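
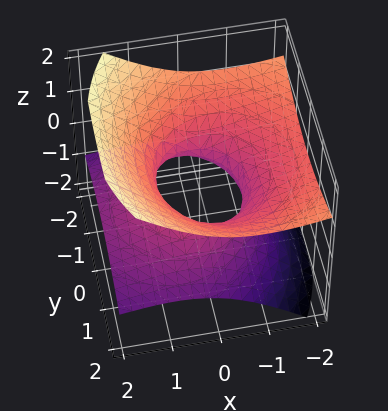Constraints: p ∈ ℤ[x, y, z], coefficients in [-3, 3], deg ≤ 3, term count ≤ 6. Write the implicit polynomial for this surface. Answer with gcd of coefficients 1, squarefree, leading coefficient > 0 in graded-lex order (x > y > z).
x^2 + 2*x*z + y^2 - 3*z^2 - 1

1. Degree: a generic line meets the surface in up to 2 points, so deg p = 2.
2. From the visible intercepts: the x-axis gridline crossings are at x ∈ {-1, 1}; no z-intercept at any integer in the box.
3. Assembling these constraints gives the stated polynomial. Check: (0, 1, 0) on the y-axis lies on the surface, and p(0, 1, 0) = 0. ✓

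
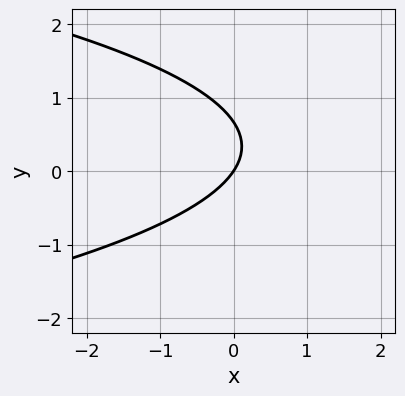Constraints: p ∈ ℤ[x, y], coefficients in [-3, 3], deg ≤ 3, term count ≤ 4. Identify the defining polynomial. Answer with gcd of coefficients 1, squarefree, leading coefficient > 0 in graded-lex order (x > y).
3*y^2 + 3*x - 2*y

deg p = 2. The shape is more complex than any degree-1 curve.
Checking where it meets the axes: it crosses the y-axis at the gridline y = 0; it meets the x-axis at x = 0 (among the integer gridlines).
Matching integer coefficients to the picture gives p.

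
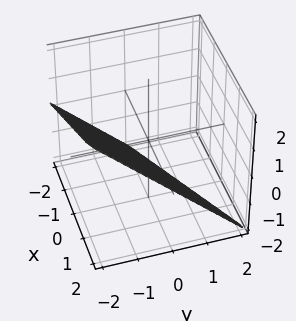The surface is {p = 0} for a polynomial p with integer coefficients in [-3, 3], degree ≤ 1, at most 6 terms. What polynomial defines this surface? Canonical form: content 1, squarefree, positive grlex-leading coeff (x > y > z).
(a) Degree: every cross-section is a straight line — this is a plane, so deg p = 1.
(b) From the axis intercepts and sections: it crosses the y-axis at the gridline y = -1; one z-axis crossing is at z = -1.
(c) Putting this together gives p. Check: (2, 0, 0) on the x-axis lies on the surface, and p(2, 0, 0) = 0. ✓

x - 2*y - 2*z - 2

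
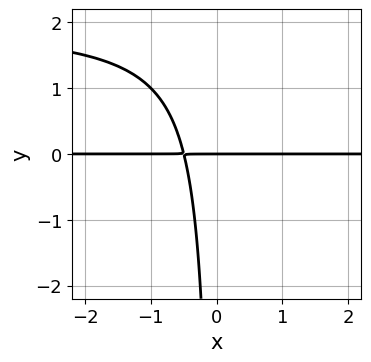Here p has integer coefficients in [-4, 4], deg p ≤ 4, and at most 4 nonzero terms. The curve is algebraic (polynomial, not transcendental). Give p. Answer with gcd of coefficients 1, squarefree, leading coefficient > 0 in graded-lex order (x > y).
x*y^2 - 2*x*y - y

1. The degree is 3 — no degree-2 curve has this shape.
2. Observable constraints: the visible x-axis segment lies entirely on the curve; it crosses the y-axis at the gridline y = 0.
3. The integer polynomial consistent with all of this is the stated p.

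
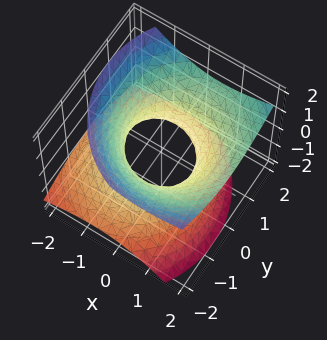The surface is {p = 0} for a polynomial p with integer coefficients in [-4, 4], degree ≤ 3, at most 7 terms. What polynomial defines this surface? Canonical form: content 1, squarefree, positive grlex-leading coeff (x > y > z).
2*x^2 - 2*x*z + 2*y^2 - y*z - 3*z^2 - 2

deg p = 2. No degree-1 surface has this shape.
Observable constraints: the surface avoids every integer z-axis point in the box; the y-axis gridline crossings are at y ∈ {-1, 1}.
Fitting integer coefficients to these (and the overall shape) gives p. Check: (-1, 0, 0) on the x-axis lies on the surface, and p(-1, 0, 0) = 0. ✓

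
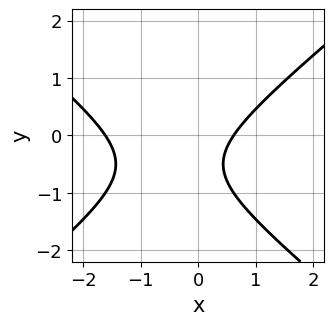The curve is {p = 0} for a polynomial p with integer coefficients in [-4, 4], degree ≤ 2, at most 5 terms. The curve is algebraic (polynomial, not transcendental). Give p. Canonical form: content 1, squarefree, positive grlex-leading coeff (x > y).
deg p = 2.
Against the integer gridlines: it misses every integer gridline on the y-axis.
Putting this together gives p.

2*x^2 - 3*y^2 + 2*x - 3*y - 2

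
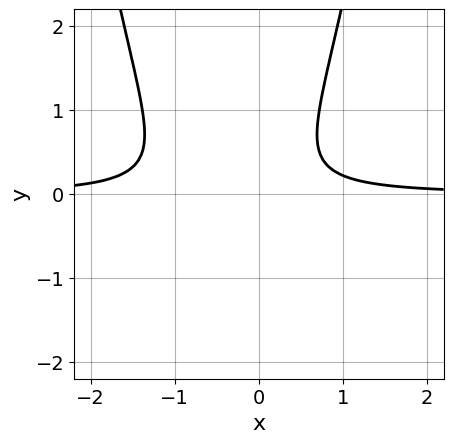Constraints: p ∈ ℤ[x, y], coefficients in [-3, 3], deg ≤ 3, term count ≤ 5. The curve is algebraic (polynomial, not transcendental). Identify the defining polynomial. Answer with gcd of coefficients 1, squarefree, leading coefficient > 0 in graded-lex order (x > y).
3*x^2*y + 2*x*y - 2*y^2 - 1

(a) deg p = 3. The shape is more complex than any degree-2 curve.
(b) Reading off the gridlines: it misses every integer gridline on the x-axis; it misses every integer gridline on the y-axis.
(c) These observations pin down the coefficients.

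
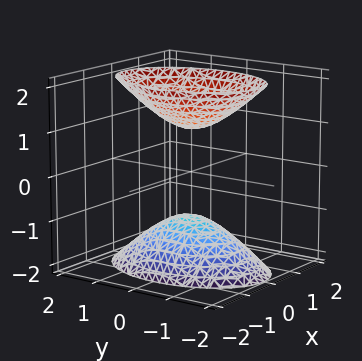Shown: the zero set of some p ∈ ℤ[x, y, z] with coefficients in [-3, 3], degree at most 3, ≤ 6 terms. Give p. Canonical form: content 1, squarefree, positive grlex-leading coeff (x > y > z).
(a) I count 2 distinct pieces. They look like related sheets of one shape, so recover p as a whole.
(b) Degree: two sheets facing apart; a quadric, so deg p = 2.
(c) Symmetries: the y ↦ −y reflection is a symmetry, so y appears only in even powers; the x ↦ −x reflection is a symmetry, so x appears only in even powers; the z ↦ −z reflection is a symmetry, so z appears only in even powers.
(d) Against the integer gridlines: no y-intercept at any integer in the box; among the integer gridlines, it crosses the z-axis at z ∈ {-1, 1}.
(e) Fitting integer coefficients to these (and the overall shape) gives p.

2*x^2 + y^2 - z^2 + 1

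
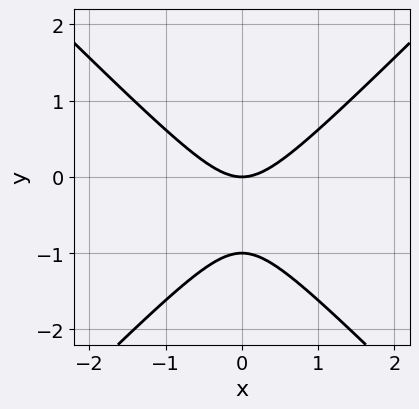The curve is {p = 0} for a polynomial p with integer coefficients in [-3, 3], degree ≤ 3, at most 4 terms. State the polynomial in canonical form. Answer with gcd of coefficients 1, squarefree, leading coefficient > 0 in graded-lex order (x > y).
1. The degree is 2 — a generic line meets the curve in up to 2 points.
2. Symmetries: the x ↦ −x reflection is a symmetry, so x appears only in even powers.
3. Checking where it meets the axes: among the integer gridlines, it crosses the y-axis at y ∈ {-1, 0}; one x-axis crossing is at x = 0.
4. These observations pin down the coefficients.

x^2 - y^2 - y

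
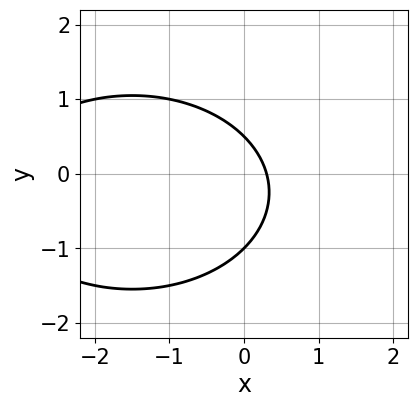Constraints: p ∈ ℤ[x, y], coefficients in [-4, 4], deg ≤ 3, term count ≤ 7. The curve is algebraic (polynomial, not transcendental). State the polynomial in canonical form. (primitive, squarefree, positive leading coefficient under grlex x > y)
x^2 + 2*y^2 + 3*x + y - 1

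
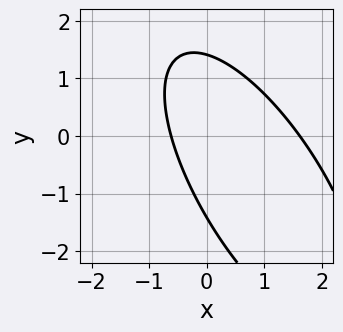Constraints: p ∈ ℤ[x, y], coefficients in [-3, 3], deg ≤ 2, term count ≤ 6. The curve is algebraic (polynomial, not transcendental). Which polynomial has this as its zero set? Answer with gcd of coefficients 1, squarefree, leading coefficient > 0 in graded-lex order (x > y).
(a) deg p = 2. No degree-1 curve has this shape.
(b) Putting this together gives p.

2*x^2 + 2*x*y + y^2 - 2*x - 2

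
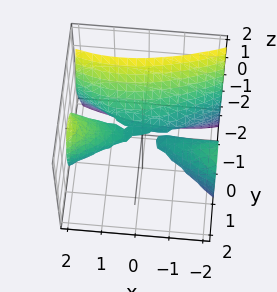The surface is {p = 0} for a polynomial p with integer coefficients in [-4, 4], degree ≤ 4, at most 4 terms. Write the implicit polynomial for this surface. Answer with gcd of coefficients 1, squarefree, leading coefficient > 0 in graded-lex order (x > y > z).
x^2*y - 3*y^3 + x*z - 2*z^2

1. The picture has 2 separate pieces. Treating them together as one polynomial.
2. deg p = 3. A generic line meets the surface in up to 3 points.
3. Observable constraints: every point of the x-axis in the box is on the surface; it crosses the z-axis at the gridline z = 0; it crosses the y-axis at the gridline y = 0.
4. These observations pin down the coefficients.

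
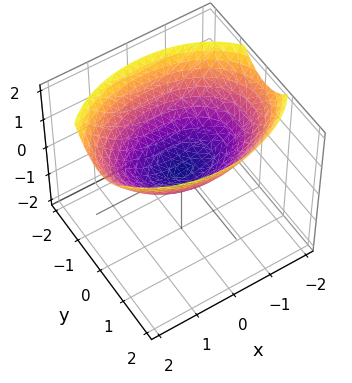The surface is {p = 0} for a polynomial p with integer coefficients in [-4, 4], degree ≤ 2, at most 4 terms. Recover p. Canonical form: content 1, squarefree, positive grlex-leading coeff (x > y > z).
(a) Degree: a paraboloid; a quadric, so deg p = 2.
(b) Symmetries: it's symmetric under y → −y, forcing even powers of y; it's symmetric under x → −x, forcing even powers of x.
(c) Checking where it meets the axes: one z-axis crossing is at z = 0; it meets the x-axis at x = 0 (among the integer gridlines).
(d) Together with the visible shape, these determine p as stated.

x^2 + 2*y^2 - 3*z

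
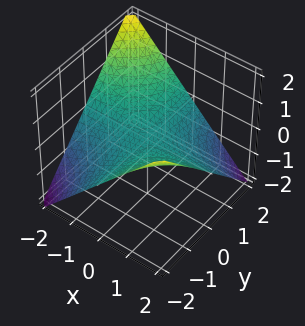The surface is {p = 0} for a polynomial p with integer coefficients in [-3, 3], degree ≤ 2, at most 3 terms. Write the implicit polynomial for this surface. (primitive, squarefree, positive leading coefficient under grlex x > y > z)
x*y + 2*z

(a) deg p = 2.
(b) Observable constraints: the visible y-axis segment lies entirely on the surface; every point of the x-axis in the box is on the surface.
(c) These observations pin down the coefficients.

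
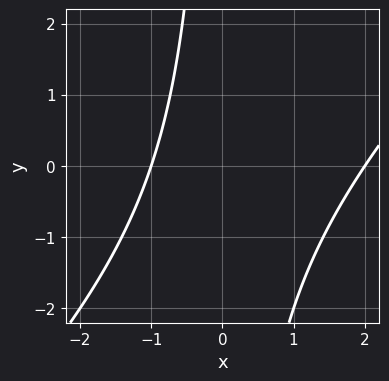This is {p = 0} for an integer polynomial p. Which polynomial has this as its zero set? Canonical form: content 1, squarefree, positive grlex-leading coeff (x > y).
x^2 - x*y - x - 2

First, deg p = 2. A generic line meets the curve in up to 2 points.
Next, from the axis intercepts and sections: no y-intercept at any integer in the box; among the integer gridlines, it crosses the x-axis at x ∈ {-1, 2}.
Finally, solving for integer coefficients yields p as stated.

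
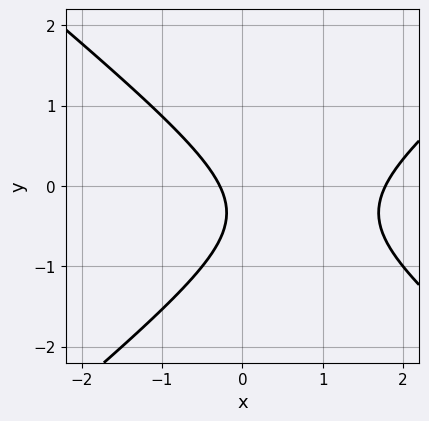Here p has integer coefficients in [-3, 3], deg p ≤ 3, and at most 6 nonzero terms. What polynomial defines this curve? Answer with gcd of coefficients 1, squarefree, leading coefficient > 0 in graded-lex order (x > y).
Degree: a generic line meets the curve in up to 2 points, so deg p = 2.
Checking where it meets the axes: the curve avoids every integer y-axis point in the box.
Solving for integer coefficients yields p as stated.

2*x^2 - 3*y^2 - 3*x - 2*y - 1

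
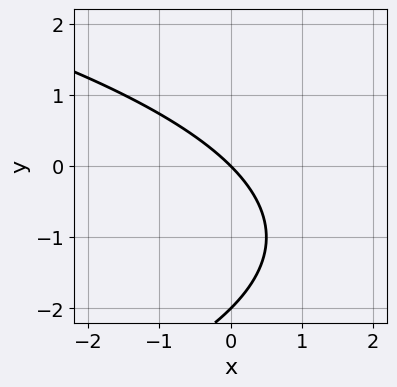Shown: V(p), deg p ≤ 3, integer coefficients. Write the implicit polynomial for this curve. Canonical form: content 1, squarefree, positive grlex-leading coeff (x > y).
y^2 + 2*x + 2*y

(a) deg p = 2.
(b) Against the integer gridlines: one x-axis crossing is at x = 0; among the integer gridlines, it crosses the y-axis at y ∈ {-2, 0}.
(c) Matching integer coefficients to the picture gives p.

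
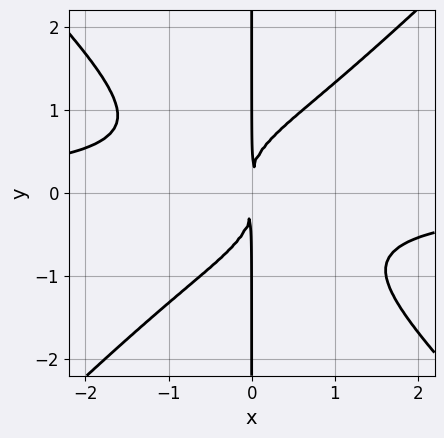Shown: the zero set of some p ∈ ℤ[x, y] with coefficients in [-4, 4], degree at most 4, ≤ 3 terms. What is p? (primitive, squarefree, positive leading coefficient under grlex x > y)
First, deg p = 4. No degree-3 curve has this shape.
Then, observable constraints: every point of the y-axis in the box is on the curve.
Finally, putting this together gives p.

x^3*y - x*y^3 + x^2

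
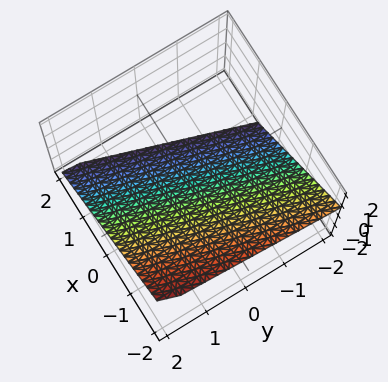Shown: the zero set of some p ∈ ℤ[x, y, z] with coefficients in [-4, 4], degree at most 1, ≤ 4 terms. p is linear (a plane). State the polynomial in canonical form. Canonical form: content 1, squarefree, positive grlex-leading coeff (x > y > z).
3*x - y + 3*z + 2

1. Degree: every cross-section is a straight line — this is a plane, so deg p = 1.
2. From the axis intercepts and sections: it crosses the y-axis at the gridline y = 2.
3. Matching integer coefficients to the picture gives p.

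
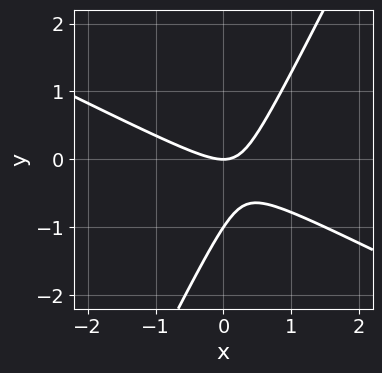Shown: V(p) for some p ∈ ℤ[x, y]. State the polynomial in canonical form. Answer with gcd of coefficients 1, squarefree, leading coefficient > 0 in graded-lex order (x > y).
2*x^2 + 3*x*y - 2*y^2 - 2*y

First, degree: no degree-1 curve has this shape, so deg p = 2.
Then, against the integer gridlines: it meets the x-axis at x = 0 (among the integer gridlines); among the integer gridlines, it crosses the y-axis at y ∈ {-1, 0}.
Finally, putting this together gives p.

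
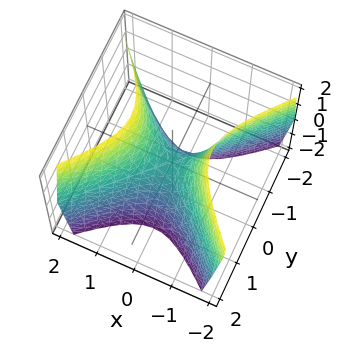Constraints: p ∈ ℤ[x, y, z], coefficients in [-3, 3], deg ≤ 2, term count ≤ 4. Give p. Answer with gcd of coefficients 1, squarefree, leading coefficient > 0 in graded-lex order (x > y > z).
2*x^2 - 2*y^2 - z

Degree: a hyperbolic paraboloid; a quadric, so deg p = 2.
Symmetries: the y ↦ −y reflection is a symmetry, so y appears only in even powers; the x ↦ −x reflection is a symmetry, so x appears only in even powers.
Reading off the gridlines: one x-axis crossing is at x = 0; it crosses the y-axis at the gridline y = 0; it meets the z-axis at z = 0 (among the integer gridlines).
Assembling these constraints gives the stated polynomial.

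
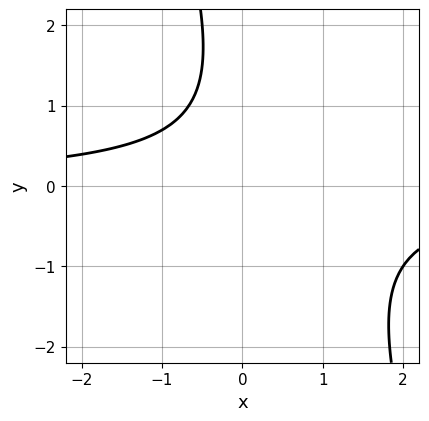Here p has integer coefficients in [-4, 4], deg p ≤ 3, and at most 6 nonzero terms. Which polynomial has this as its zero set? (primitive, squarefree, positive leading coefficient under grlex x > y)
3*x*y + y^2 - 2*y + 3

(a) deg p = 2.
(b) Observable constraints: it misses every integer gridline on the y-axis; no x-intercept at any integer in the box.
(c) These observations pin down the coefficients.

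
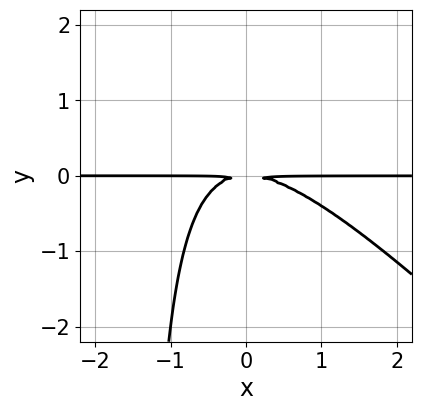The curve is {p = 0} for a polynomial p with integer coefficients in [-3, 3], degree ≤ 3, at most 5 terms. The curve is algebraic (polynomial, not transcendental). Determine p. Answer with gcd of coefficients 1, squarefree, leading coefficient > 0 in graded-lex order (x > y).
2*x^2*y + 2*x*y^2 + 3*y^2

(a) Degree: the shape is more complex than any degree-2 curve, so deg p = 3.
(b) Checking where it meets the axes: every point of the x-axis in the box is on the curve.
(c) Fitting integer coefficients to these (and the overall shape) gives p.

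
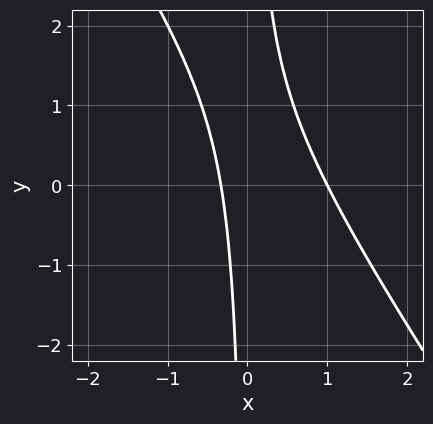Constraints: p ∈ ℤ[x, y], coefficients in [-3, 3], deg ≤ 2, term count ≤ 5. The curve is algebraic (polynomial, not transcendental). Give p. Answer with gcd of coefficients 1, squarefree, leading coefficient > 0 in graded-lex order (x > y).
3*x^2 + 2*x*y - 2*x - 1

1. deg p = 2.
2. Checking where it meets the axes: it crosses the x-axis at the gridline x = 1; no y-intercept at any integer in the box.
3. Fitting integer coefficients to these (and the overall shape) gives p.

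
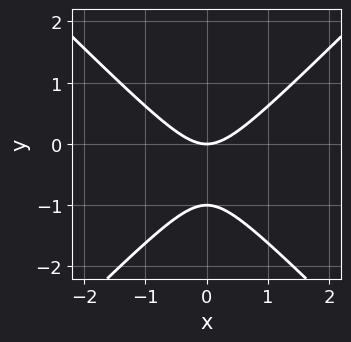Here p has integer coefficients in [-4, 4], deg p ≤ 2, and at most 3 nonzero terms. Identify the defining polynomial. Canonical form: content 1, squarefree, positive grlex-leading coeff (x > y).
x^2 - y^2 - y

1. deg p = 2. No degree-1 curve has this shape.
2. Symmetries: the x ↦ −x reflection is a symmetry, so x appears only in even powers.
3. Against the integer gridlines: the y-axis gridline crossings are at y ∈ {-1, 0}; one x-axis crossing is at x = 0.
4. Matching integer coefficients to the picture gives p.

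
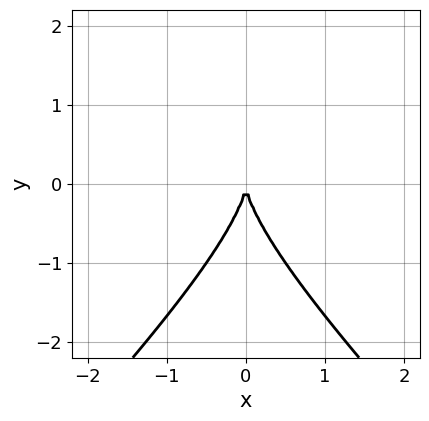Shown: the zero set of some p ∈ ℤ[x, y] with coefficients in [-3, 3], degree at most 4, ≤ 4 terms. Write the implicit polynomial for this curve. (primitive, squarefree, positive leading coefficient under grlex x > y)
The degree is 3 — the shape is more complex than any degree-2 curve.
Symmetries: it's symmetric under x → −x, forcing even powers of x.
From the axis intercepts and sections: one y-axis crossing is at y = 0; it meets the x-axis at x = 0 (among the integer gridlines).
These observations pin down the coefficients.

x^2*y - y^3 - 3*x^2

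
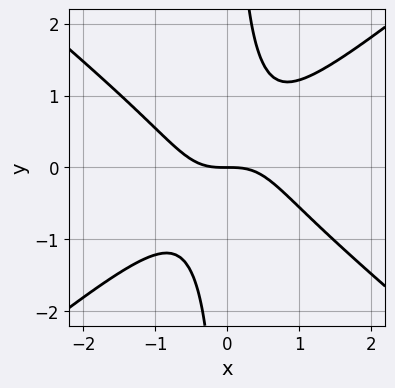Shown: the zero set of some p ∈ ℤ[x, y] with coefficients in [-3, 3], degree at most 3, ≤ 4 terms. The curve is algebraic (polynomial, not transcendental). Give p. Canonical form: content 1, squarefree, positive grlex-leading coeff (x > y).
2*x^3 - 3*x*y^2 + 2*y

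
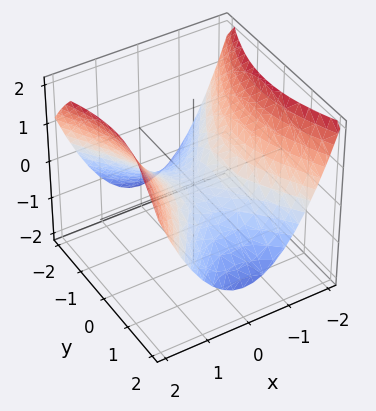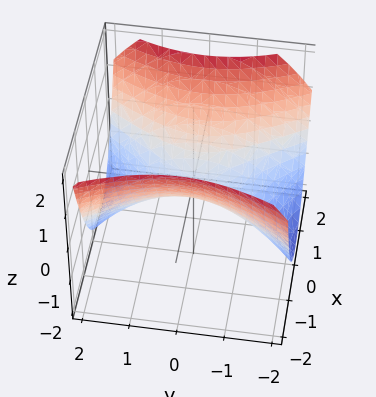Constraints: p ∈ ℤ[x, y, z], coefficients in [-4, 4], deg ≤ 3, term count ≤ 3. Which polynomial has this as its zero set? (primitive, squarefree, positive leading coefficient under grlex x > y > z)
First, the degree is 2 — a saddle surface; a quadric.
Next, symmetries: mirror symmetry y ↦ −y ⇒ only even powers of y; it's symmetric under x → −x, forcing even powers of x.
Next, reading off the gridlines: it meets the z-axis at z = 0 (among the integer gridlines); one x-axis crossing is at x = 0; it meets the y-axis at y = 0 (among the integer gridlines).
Finally, matching integer coefficients to the picture gives p.

2*x^2 - y^2 - 3*z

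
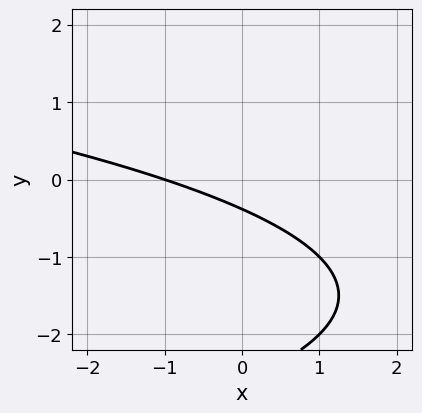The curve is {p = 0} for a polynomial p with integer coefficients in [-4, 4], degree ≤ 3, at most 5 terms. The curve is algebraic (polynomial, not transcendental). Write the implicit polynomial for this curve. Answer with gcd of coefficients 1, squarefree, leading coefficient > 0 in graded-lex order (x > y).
y^2 + x + 3*y + 1

1. Degree: the shape is more complex than any degree-1 curve, so deg p = 2.
2. From the visible intercepts: it crosses the x-axis at the gridline x = -1.
3. The integer polynomial consistent with all of this is the stated p.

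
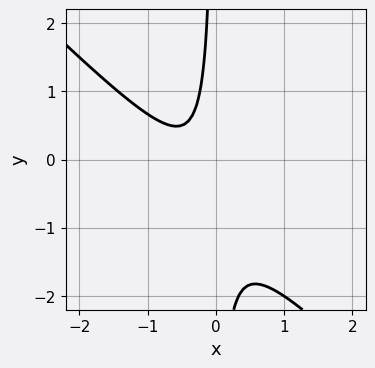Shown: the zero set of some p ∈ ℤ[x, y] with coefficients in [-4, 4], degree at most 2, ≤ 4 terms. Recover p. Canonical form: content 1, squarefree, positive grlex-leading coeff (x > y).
(a) The degree is 2 — the shape is more complex than any degree-1 curve.
(b) Against the integer gridlines: it misses every integer gridline on the x-axis; the curve avoids every integer y-axis point in the box.
(c) The integer polynomial consistent with all of this is the stated p.

3*x^2 + 3*x*y + 2*x + 1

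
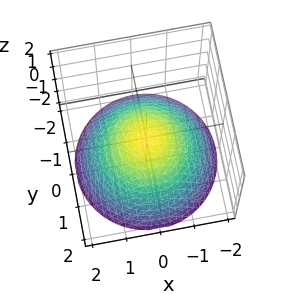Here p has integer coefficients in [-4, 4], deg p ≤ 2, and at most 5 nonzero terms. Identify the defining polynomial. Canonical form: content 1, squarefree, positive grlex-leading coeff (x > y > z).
x^2 + y^2 + 2*z

1. deg p = 2. A single bowl opening along one axis; a quadric.
2. Symmetries: the z-axis is an axis of rotation, so x and y enter only as x² + y².
3. Reading off the gridlines: it crosses the x-axis at the gridline x = 0; a circular section at z = -1 has radius between 1 and 2; it meets the z-axis at z = 0 (among the integer gridlines).
4. Solving for integer coefficients yields p as stated.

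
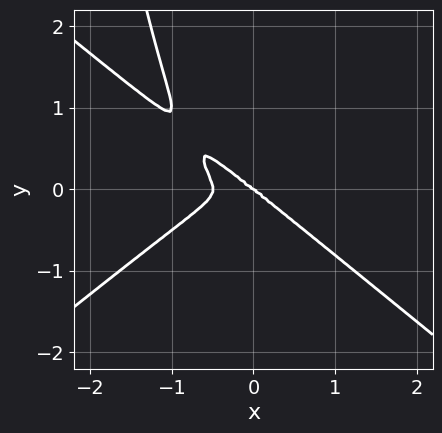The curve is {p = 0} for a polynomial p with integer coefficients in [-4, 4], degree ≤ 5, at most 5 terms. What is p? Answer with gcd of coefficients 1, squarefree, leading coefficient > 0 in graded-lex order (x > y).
First, degree: a generic line meets the curve in up to 4 points, so deg p = 4.
Then, checking where it meets the axes: one x-axis crossing is at x = 0; it crosses the y-axis at the gridline y = 0.
Finally, the integer polynomial consistent with all of this is the stated p.

2*x^4 - 3*x^2*y^2 + x^3 + 2*y^3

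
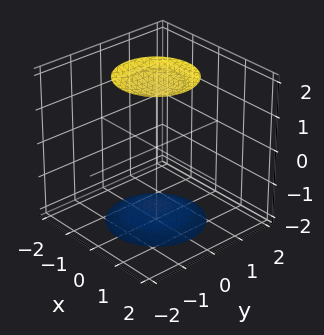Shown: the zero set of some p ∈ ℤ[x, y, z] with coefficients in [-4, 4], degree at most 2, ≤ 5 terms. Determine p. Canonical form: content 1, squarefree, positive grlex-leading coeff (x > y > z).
There are 2 components. Treating them together as one polynomial.
The degree is 2 — no degree-1 surface has this shape.
Symmetries: every cross-section ⟂ z is a circle, so x, y appear only via x² + y².
Observable constraints: a circular section at z = 2 has radius exactly 1; the surface avoids every integer y-axis point in the box.
Solving for integer coefficients yields p as stated.

x^2 + y^2 - z^2 + 3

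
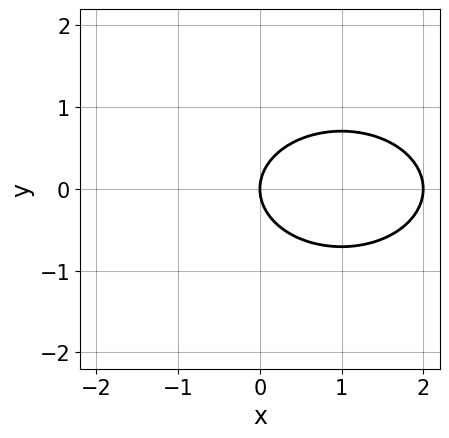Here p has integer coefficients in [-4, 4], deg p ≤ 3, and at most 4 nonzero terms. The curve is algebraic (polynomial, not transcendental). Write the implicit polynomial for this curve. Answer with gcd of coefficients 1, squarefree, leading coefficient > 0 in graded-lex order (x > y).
(a) The degree is 2 — a generic line meets the curve in up to 2 points.
(b) Symmetries: mirror symmetry y ↦ −y ⇒ only even powers of y.
(c) From the axis intercepts and sections: among the integer gridlines, it crosses the x-axis at x ∈ {0, 2}; one y-axis crossing is at y = 0.
(d) Together with the visible shape, these determine p as stated.

x^2 + 2*y^2 - 2*x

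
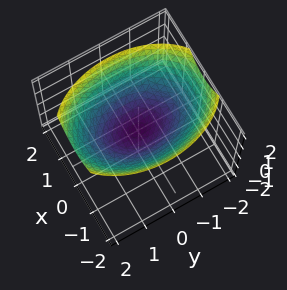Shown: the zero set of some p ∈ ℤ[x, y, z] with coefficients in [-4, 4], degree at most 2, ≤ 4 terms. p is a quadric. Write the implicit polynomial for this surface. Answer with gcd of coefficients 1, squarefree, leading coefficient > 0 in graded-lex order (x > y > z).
1. Degree: a single bowl opening along one axis; a quadric, so deg p = 2.
2. Symmetries: the x ↦ −x reflection is a symmetry, so x appears only in even powers; mirror symmetry y ↦ −y ⇒ only even powers of y.
3. Against the integer gridlines: one x-axis crossing is at x = 0; it crosses the y-axis at the gridline y = 0.
4. Matching integer coefficients to the picture gives p.

2*x^2 + y^2 - 3*z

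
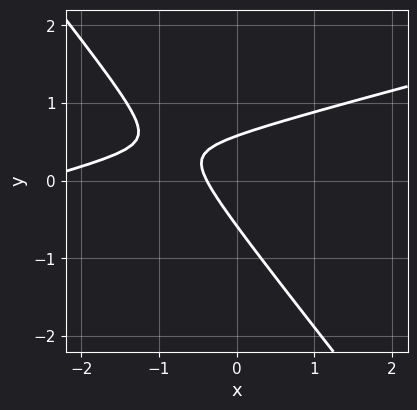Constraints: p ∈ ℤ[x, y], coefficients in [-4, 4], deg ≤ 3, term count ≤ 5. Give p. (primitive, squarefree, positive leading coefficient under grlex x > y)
x^2 - 3*x*y - 3*y^2 + 3*x + 1

1. Degree: no degree-1 curve has this shape, so deg p = 2.
2. Putting this together gives p.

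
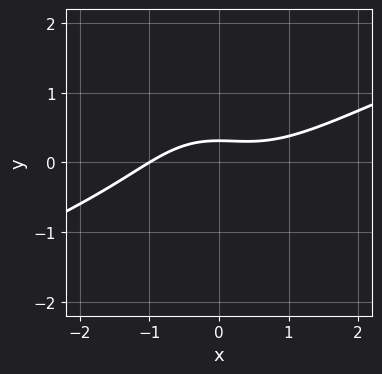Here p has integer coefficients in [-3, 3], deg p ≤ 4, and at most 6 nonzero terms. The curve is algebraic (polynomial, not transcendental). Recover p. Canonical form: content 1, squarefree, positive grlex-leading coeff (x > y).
(a) Degree: a generic line meets the curve in up to 3 points, so deg p = 3.
(b) Reading off the gridlines: it meets the x-axis at x = -1 (among the integer gridlines).
(c) The integer polynomial consistent with all of this is the stated p.

x^3 - 2*x^2*y - 2*y^3 - 3*y + 1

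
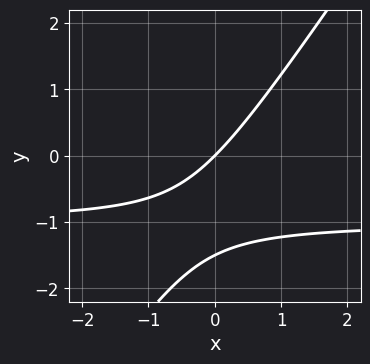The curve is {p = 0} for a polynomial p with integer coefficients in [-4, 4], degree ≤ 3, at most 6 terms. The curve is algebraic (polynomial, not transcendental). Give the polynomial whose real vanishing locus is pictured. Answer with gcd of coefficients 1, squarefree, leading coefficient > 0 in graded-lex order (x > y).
First, the degree is 2 — no degree-1 curve has this shape.
Then, from the axis intercepts and sections: it meets the x-axis at x = 0 (among the integer gridlines); one y-axis crossing is at y = 0.
Finally, these observations pin down the coefficients.

3*x*y - 2*y^2 + 3*x - 3*y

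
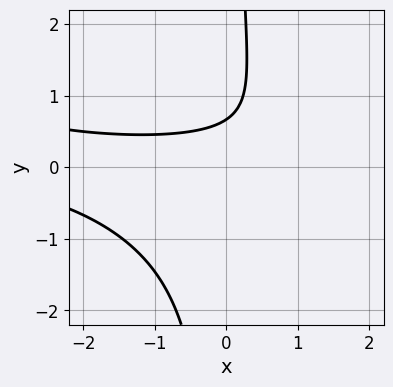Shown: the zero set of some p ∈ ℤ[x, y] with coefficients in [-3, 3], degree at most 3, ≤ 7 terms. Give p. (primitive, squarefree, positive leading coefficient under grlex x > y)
x^2*y + 3*x*y^2 + x*y - 3*y + 2

1. The degree is 3 — the shape is more complex than any degree-2 curve.
2. From the axis intercepts and sections: it misses every integer gridline on the x-axis.
3. Fitting integer coefficients to these (and the overall shape) gives p.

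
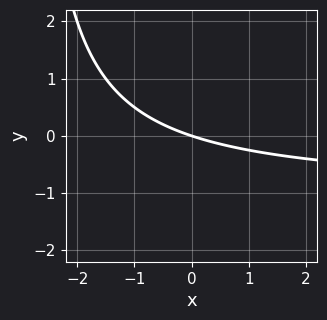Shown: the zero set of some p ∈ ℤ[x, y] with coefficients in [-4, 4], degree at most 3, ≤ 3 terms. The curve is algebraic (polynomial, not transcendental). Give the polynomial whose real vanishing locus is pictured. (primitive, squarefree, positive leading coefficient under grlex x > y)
x*y + x + 3*y

(a) Degree: no degree-1 curve has this shape, so deg p = 2.
(b) Observable constraints: one x-axis crossing is at x = 0; it meets the y-axis at y = 0 (among the integer gridlines).
(c) These observations pin down the coefficients.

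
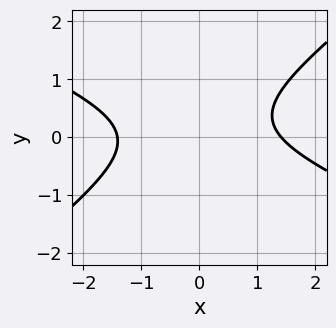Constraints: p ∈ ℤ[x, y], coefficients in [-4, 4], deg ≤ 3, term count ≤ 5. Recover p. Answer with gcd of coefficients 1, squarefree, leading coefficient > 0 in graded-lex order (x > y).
x^2 + x*y - 3*y^2 + y - 2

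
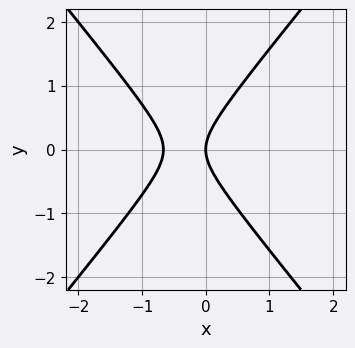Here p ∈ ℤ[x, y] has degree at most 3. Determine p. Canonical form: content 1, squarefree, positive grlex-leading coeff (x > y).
3*x^2 - 2*y^2 + 2*x

1. Degree: no degree-1 curve has this shape, so deg p = 2.
2. Symmetries: mirror symmetry y ↦ −y ⇒ only even powers of y.
3. Observable constraints: it meets the x-axis at x = 0 (among the integer gridlines); it crosses the y-axis at the gridline y = 0.
4. Solving for integer coefficients yields p as stated.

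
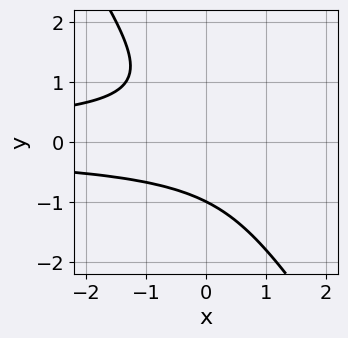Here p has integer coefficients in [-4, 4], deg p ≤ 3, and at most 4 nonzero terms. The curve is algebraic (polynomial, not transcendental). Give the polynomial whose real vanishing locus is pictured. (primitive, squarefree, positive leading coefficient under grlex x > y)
3*x*y^2 + 2*y^3 + 2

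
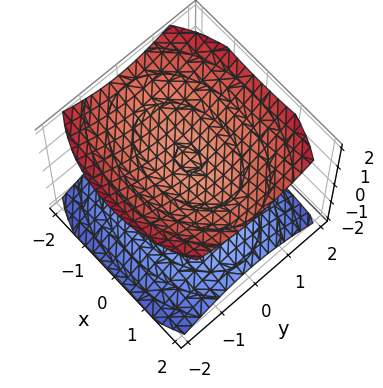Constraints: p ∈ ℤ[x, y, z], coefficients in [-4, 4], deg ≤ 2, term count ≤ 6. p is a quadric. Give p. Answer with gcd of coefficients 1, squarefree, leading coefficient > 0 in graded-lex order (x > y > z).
x^2 + 2*y^2 - 3*z^2 + 3

(a) There are 2 components. Treating them together as one polynomial.
(b) Degree: two separate bowl-shaped sheets opening away from each other; a quadric, so deg p = 2.
(c) Symmetries: the z ↦ −z reflection is a symmetry, so z appears only in even powers; it's symmetric under y → −y, forcing even powers of y; it's symmetric under x → −x, forcing even powers of x.
(d) From the visible intercepts: the surface avoids every integer x-axis point in the box; among the integer gridlines, it crosses the z-axis at z ∈ {-1, 1}.
(e) These observations pin down the coefficients.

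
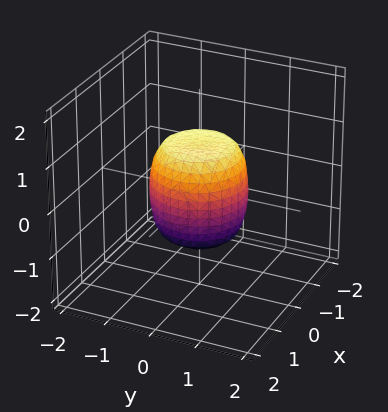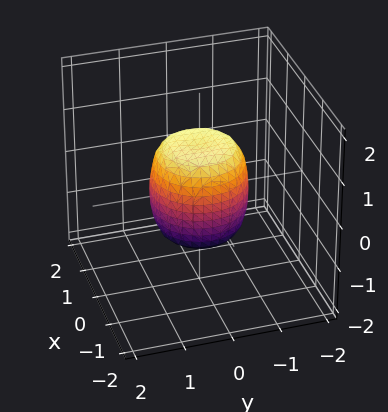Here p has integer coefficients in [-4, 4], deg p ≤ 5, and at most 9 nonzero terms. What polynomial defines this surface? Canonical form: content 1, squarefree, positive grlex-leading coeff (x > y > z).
1. The degree is 4 — no degree-3 surface has this shape.
2. Symmetries: rotational symmetry about the z-axis ⇒ p depends on x, y only through x² + y².
3. Observable constraints: among the integer gridlines, it crosses the x-axis at x ∈ {-1, 1}; the z-axis gridline crossings are at z ∈ {-1, 1}.
4. Together with the visible shape, these determine p as stated.

2*x^4 + 4*x^2*y^2 + 2*y^4 - x^2 - y^2 + z^2 - 1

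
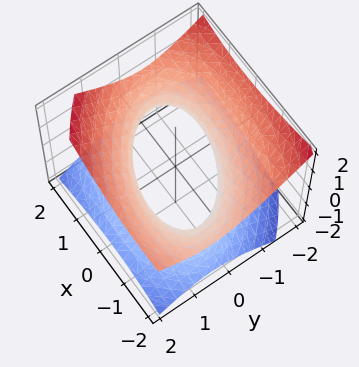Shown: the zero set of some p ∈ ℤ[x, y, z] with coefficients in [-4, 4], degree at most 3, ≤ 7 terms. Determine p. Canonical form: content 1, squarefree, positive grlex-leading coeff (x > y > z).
x^2 + x*y + x*z + 2*y^2 - 3*z^2 - 2

First, degree: the shape is more complex than any degree-1 surface, so deg p = 2.
Then, against the integer gridlines: the surface avoids every integer z-axis point in the box; the y-axis gridline crossings are at y ∈ {-1, 1}.
Finally, matching integer coefficients to the picture gives p.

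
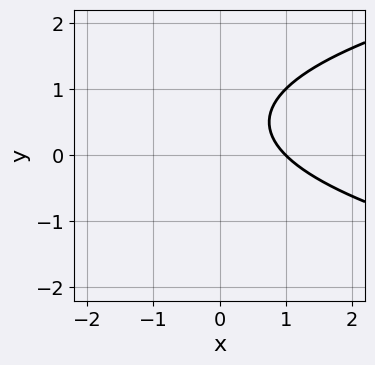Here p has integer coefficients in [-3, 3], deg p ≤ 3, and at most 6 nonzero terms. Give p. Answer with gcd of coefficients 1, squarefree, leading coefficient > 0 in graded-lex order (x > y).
y^2 - x - y + 1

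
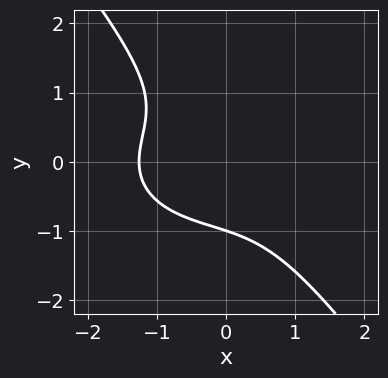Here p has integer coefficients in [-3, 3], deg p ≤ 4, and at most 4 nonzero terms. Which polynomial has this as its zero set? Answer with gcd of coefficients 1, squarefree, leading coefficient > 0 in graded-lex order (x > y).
Degree: the shape is more complex than any degree-2 curve, so deg p = 3.
Against the integer gridlines: one y-axis crossing is at y = -1.
Putting this together gives p.

x^3 + 2*x*y^2 + 2*y^3 + 2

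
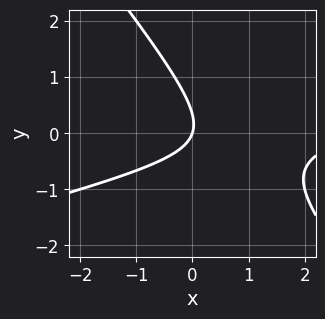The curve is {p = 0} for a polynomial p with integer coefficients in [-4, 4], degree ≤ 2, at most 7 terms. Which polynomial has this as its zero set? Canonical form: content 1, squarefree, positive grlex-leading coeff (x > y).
x^2 - 3*x*y - 3*y^2 - 3*x + y

1. deg p = 2.
2. From the axis intercepts and sections: it crosses the x-axis at the gridline x = 0; it meets the y-axis at y = 0 (among the integer gridlines).
3. Assembling these constraints gives the stated polynomial.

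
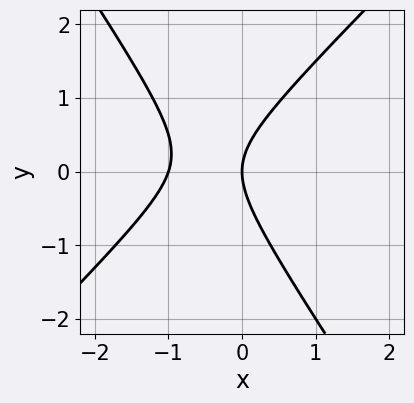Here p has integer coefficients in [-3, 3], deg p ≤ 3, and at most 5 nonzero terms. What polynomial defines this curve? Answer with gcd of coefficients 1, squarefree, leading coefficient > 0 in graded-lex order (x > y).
3*x^2 - x*y - 2*y^2 + 3*x

The degree is 2 — a generic line meets the curve in up to 2 points.
From the visible intercepts: the x-axis gridline crossings are at x ∈ {-1, 0}; it meets the y-axis at y = 0 (among the integer gridlines).
Together with the visible shape, these determine p as stated.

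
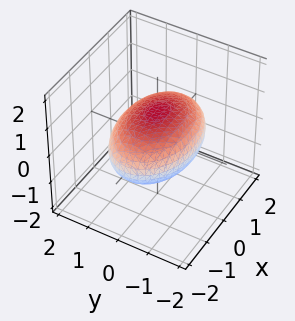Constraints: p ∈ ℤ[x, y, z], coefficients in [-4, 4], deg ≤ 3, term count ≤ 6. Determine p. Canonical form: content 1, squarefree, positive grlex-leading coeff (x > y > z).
Degree: a closed, bounded, convex surface; a quadric, so deg p = 2.
Symmetries: mirror symmetry x ↦ −x ⇒ only even powers of x; the z ↦ −z reflection is a symmetry, so z appears only in even powers; the y ↦ −y reflection is a symmetry, so y appears only in even powers.
Checking where it meets the axes: the z-axis gridline crossings are at z ∈ {-1, 1}.
Solving for integer coefficients yields p as stated.

x^2 + 2*y^2 + 3*z^2 - 3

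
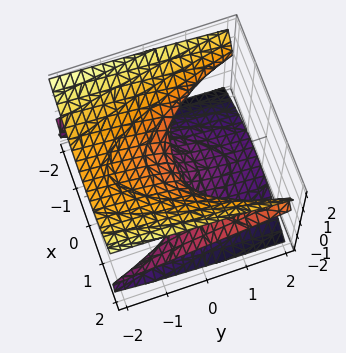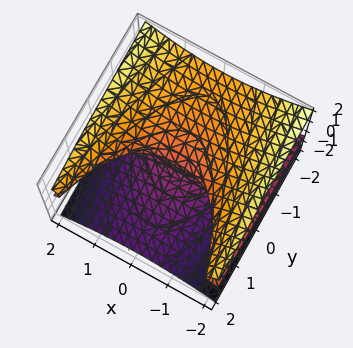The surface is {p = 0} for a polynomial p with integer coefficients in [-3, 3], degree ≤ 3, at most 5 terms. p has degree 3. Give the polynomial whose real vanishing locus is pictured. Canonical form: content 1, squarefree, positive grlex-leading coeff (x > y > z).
1. The degree is 3 — a generic line meets the surface in up to 3 points.
2. Observable constraints: one y-axis crossing is at y = 0; the visible x-axis segment lies entirely on the surface.
3. Matching integer coefficients to the picture gives p.

2*x^2*z - 3*z^3 - 2*y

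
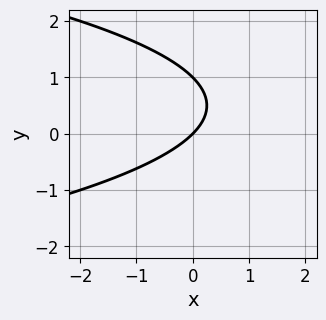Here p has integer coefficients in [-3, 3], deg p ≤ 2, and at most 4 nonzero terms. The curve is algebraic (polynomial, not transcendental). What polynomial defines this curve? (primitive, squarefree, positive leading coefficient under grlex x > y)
y^2 + x - y

1. Degree: the shape is more complex than any degree-1 curve, so deg p = 2.
2. From the visible intercepts: among the integer gridlines, it crosses the y-axis at y ∈ {0, 1}; one x-axis crossing is at x = 0.
3. Solving for integer coefficients yields p as stated.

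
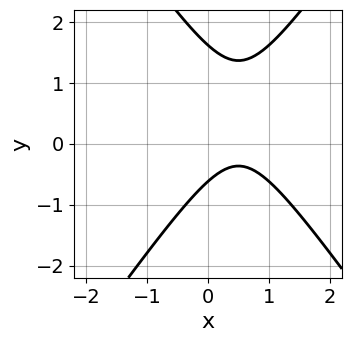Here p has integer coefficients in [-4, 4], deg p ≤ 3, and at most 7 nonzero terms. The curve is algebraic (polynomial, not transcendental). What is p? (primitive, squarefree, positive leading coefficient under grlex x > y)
2*x^2 - y^2 - 2*x + y + 1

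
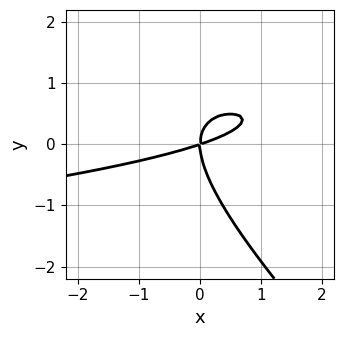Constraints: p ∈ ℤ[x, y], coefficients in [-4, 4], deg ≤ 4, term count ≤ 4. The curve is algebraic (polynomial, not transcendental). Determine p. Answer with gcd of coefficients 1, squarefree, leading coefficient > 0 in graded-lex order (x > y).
2*x*y^2 + 2*y^3 + x^2 - 3*x*y

deg p = 3.
Checking where it meets the axes: it meets the x-axis at x = 0 (among the integer gridlines); it meets the y-axis at y = 0 (among the integer gridlines).
Together with the visible shape, these determine p as stated.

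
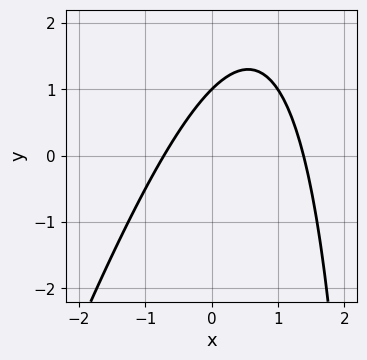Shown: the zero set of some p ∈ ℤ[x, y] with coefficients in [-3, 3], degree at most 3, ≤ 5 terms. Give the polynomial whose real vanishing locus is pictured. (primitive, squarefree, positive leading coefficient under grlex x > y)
3*x^2 - x*y - 2*x + 3*y - 3

1. deg p = 2.
2. Checking where it meets the axes: it crosses the y-axis at the gridline y = 1.
3. These observations pin down the coefficients.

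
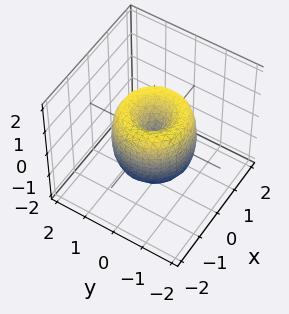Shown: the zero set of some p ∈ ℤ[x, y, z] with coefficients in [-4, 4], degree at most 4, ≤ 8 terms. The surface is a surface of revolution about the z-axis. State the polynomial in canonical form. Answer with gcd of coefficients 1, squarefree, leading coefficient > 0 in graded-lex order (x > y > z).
(a) The degree is 4 — a generic line meets the surface in up to 4 points.
(b) Symmetry: the z-axis is an axis of rotation, so x and y enter only as x² + y².
(c) Against the integer gridlines: one z-axis crossing is at z = 0; it crosses the y-axis at the gridline y = 0; a circular section at z = 0 has radius between 1 and 2.
(d) Matching integer coefficients to the picture gives p.

2*x^4 + 4*x^2*y^2 + 2*y^4 - 3*x^2 - 3*y^2 + z^2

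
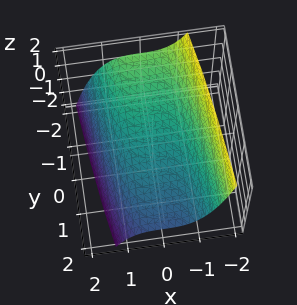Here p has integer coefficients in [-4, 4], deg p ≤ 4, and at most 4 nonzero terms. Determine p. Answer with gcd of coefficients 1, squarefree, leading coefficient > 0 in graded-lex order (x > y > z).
(a) deg p = 3. A generic line meets the surface in up to 3 points.
(b) Against the integer gridlines: one z-axis crossing is at z = 0; one y-axis crossing is at y = 0; one x-axis crossing is at x = 0.
(c) The integer polynomial consistent with all of this is the stated p.

x^3 + y + 2*z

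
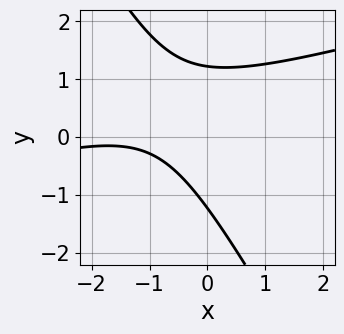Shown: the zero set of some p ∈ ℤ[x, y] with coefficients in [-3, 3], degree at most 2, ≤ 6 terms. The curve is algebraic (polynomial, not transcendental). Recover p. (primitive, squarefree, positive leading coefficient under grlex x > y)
(a) The degree is 2 — the shape is more complex than any degree-1 curve.
(b) Checking where it meets the axes: it misses every integer gridline on the x-axis.
(c) Putting this together gives p.

x^2 - 3*x*y - 2*y^2 + 3*x + 3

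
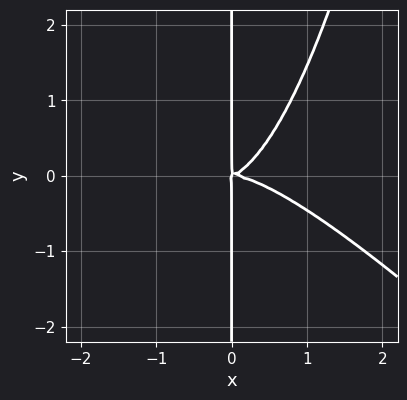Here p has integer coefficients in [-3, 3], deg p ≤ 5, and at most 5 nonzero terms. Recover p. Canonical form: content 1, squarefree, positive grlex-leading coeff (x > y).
First, degree: no degree-3 curve has this shape, so deg p = 4.
Next, reading off the gridlines: every point of the y-axis in the box is on the curve.
Finally, the integer polynomial consistent with all of this is the stated p.

2*x^4 + 2*x^3*y + x^2*y - 3*x*y^2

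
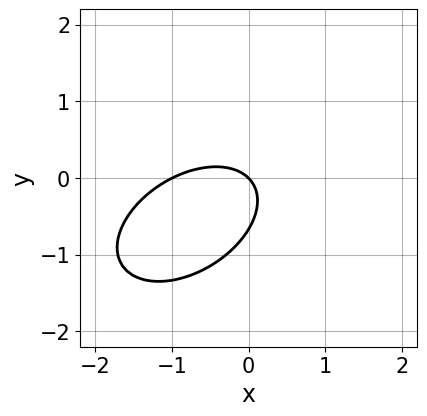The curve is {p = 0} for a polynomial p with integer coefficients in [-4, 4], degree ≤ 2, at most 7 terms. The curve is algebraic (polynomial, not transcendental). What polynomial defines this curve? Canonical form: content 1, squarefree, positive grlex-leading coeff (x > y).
2*x^2 - 2*x*y + 3*y^2 + 2*x + 2*y

(a) deg p = 2. The shape is more complex than any degree-1 curve.
(b) Reading off the gridlines: among the integer gridlines, it crosses the x-axis at x ∈ {-1, 0}; it meets the y-axis at y = 0 (among the integer gridlines).
(c) Assembling these constraints gives the stated polynomial.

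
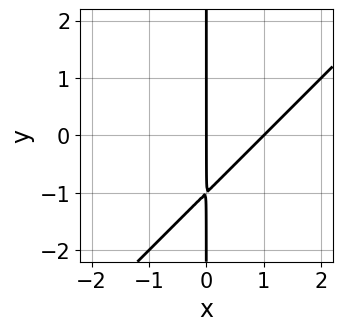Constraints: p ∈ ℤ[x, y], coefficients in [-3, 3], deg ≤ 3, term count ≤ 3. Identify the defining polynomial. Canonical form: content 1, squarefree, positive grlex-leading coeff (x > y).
(a) Degree: no degree-1 curve has this shape, so deg p = 2.
(b) Observable constraints: the x-axis gridline crossings are at x ∈ {0, 1}; the visible y-axis segment lies entirely on the curve.
(c) Assembling these constraints gives the stated polynomial.

x^2 - x*y - x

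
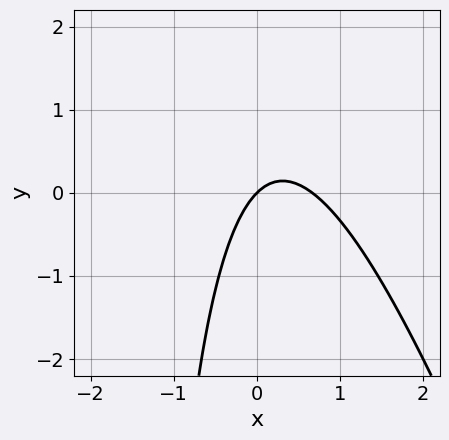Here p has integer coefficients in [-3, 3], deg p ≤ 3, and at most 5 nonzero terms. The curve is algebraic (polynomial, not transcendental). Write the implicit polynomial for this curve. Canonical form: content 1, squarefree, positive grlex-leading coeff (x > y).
3*x^2 + x*y - 2*x + 2*y

1. The degree is 2 — a generic line meets the curve in up to 2 points.
2. From the visible intercepts: it meets the x-axis at x = 0 (among the integer gridlines); it meets the y-axis at y = 0 (among the integer gridlines).
3. Putting this together gives p.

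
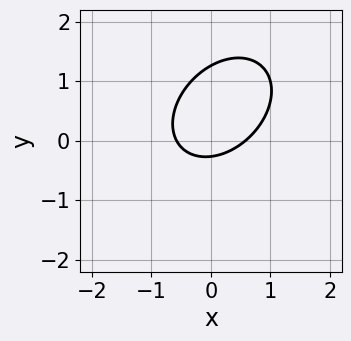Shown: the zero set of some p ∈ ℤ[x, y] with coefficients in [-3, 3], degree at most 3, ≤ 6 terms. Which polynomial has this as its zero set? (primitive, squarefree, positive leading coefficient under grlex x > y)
3*x^2 - 2*x*y + 3*y^2 - 3*y - 1

First, the degree is 2 — no degree-1 curve has this shape.
Finally, solving for integer coefficients yields p as stated.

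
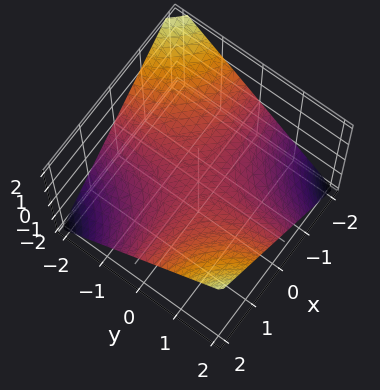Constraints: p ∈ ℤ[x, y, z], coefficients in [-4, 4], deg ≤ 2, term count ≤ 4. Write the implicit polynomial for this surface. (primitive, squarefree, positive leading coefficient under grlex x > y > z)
x*y - 2*z

First, deg p = 2.
Then, against the integer gridlines: the visible x-axis segment lies entirely on the surface; every point of the y-axis in the box is on the surface.
Finally, assembling these constraints gives the stated polynomial.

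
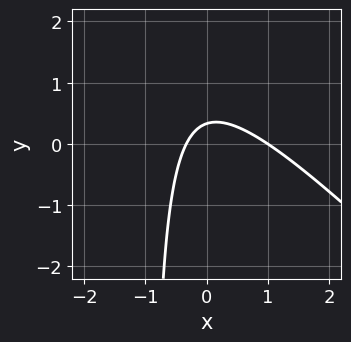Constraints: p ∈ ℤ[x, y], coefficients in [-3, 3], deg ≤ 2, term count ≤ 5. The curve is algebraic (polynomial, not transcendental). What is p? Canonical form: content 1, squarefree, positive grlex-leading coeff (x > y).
3*x^2 + 3*x*y - 2*x + 3*y - 1

1. deg p = 2. No degree-1 curve has this shape.
2. Against the integer gridlines: one x-axis crossing is at x = 1.
3. Fitting integer coefficients to these (and the overall shape) gives p.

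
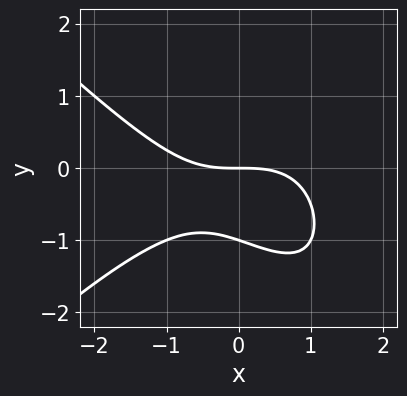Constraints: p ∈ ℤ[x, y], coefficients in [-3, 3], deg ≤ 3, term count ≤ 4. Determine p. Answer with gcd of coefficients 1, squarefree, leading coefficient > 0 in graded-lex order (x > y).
x^3 - x*y^2 + 3*y^2 + 3*y

1. deg p = 3. No degree-2 curve has this shape.
2. Checking where it meets the axes: it meets the x-axis at x = 0 (among the integer gridlines); among the integer gridlines, it crosses the y-axis at y ∈ {-1, 0}.
3. The integer polynomial consistent with all of this is the stated p.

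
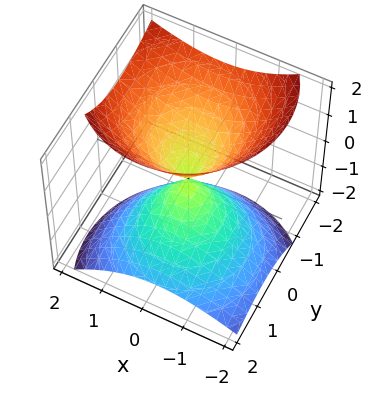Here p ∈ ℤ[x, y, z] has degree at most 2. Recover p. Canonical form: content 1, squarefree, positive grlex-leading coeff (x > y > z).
2*x^2 - x*z + 2*y^2 + 2*y*z - 2*z^2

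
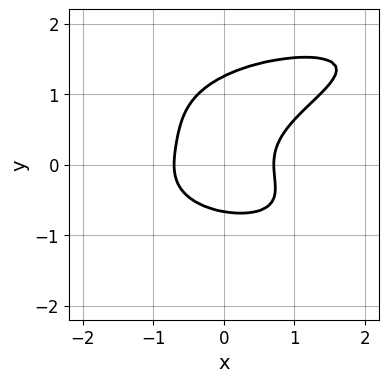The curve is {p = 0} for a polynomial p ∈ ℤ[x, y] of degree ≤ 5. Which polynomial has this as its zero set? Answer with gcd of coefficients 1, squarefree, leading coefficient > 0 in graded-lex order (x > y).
1. Degree: the shape is more complex than any degree-3 curve, so deg p = 4.
2. The integer polynomial consistent with all of this is the stated p.

2*y^4 - 2*x*y^2 - 2*y^3 + 2*x^2 - 1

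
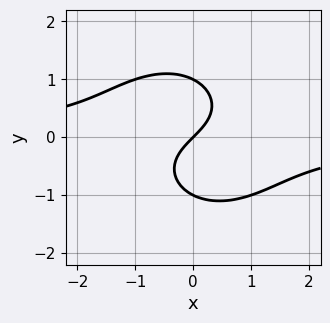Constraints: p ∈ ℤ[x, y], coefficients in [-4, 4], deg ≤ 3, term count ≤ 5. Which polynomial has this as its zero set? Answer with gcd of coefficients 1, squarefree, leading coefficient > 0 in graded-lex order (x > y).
1. Degree: a generic line meets the curve in up to 3 points, so deg p = 3.
2. Reading off the gridlines: it meets the x-axis at x = 0 (among the integer gridlines); the y-axis gridline crossings are at y ∈ {-1, 0, 1}.
3. The integer polynomial consistent with all of this is the stated p.

x^2*y + y^3 + x - y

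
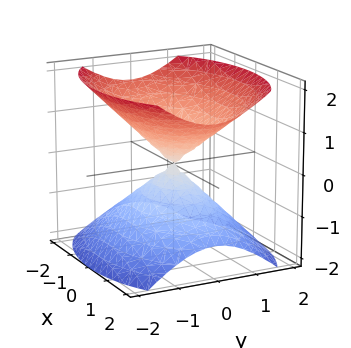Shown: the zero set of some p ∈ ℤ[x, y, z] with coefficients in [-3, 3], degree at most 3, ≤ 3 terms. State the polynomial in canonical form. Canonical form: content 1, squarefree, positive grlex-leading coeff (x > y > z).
1. There are 2 components. Treating them together as one polynomial.
2. deg p = 2. Two nappes meeting at a single point; a quadric.
3. Symmetries: it's symmetric under z → −z, forcing even powers of z; mirror symmetry y ↦ −y ⇒ only even powers of y; it's symmetric under x → −x, forcing even powers of x.
4. Against the integer gridlines: one z-axis crossing is at z = 0; it meets the y-axis at y = 0 (among the integer gridlines); it meets the x-axis at x = 0 (among the integer gridlines).
5. The integer polynomial consistent with all of this is the stated p.

x^2 + 2*y^2 - 2*z^2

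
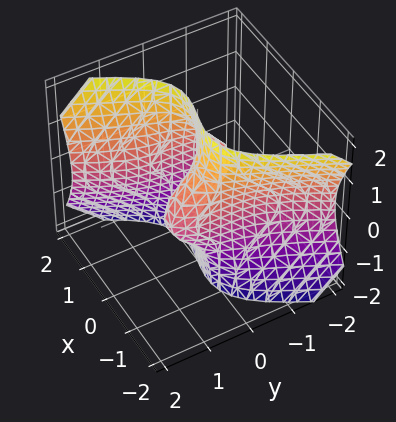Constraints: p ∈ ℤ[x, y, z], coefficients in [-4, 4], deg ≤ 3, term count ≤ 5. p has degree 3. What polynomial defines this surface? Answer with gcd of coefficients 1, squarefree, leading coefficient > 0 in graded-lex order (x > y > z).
(a) deg p = 3.
(b) Checking where it meets the axes: it meets the y-axis at y = 0 (among the integer gridlines); among the integer gridlines, it crosses the x-axis at x ∈ {-1, 0, 1}.
(c) Putting this together gives p.

3*x^3 - y^3 - 3*y*z^2 - 3*x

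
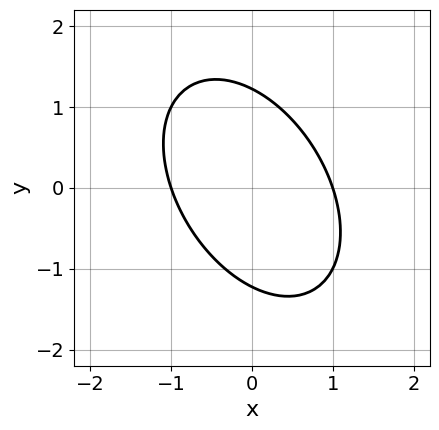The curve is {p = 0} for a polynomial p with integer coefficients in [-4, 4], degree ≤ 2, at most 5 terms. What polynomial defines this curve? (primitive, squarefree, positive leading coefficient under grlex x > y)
First, the degree is 2 — the shape is more complex than any degree-1 curve.
Then, observable constraints: among the integer gridlines, it crosses the x-axis at x ∈ {-1, 1}.
Finally, fitting integer coefficients to these (and the overall shape) gives p.

3*x^2 + 2*x*y + 2*y^2 - 3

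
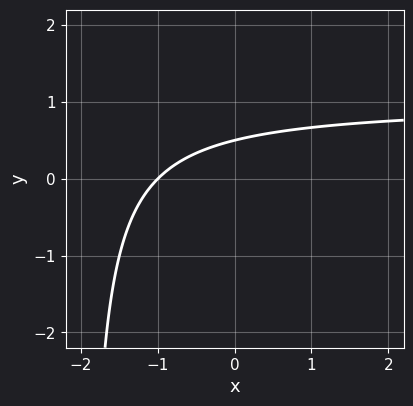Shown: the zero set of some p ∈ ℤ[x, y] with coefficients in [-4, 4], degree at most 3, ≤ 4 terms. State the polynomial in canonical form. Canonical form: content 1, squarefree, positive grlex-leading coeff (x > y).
x*y - x + 2*y - 1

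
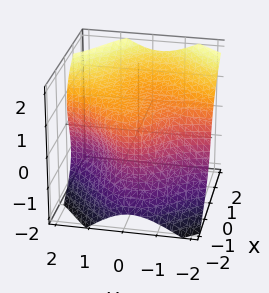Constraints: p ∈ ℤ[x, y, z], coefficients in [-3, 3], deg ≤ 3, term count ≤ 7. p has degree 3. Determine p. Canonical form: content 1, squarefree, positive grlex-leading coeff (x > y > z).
x^3 + 3*x*y^2 - 2*z^3 + 2*y*z + 2

(a) Degree: a generic line meets the surface in up to 3 points, so deg p = 3.
(b) Observable constraints: it crosses the z-axis at the gridline z = 1; no y-intercept at any integer in the box.
(c) Putting this together gives p.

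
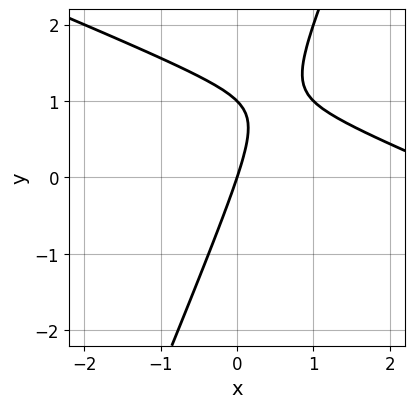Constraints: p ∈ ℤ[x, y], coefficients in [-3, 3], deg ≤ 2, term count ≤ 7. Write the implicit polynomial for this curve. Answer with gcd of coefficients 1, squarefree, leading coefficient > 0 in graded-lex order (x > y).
x^2 + 2*x*y - y^2 - 3*x + y

(a) The degree is 2 — the shape is more complex than any degree-1 curve.
(b) Reading off the gridlines: it meets the x-axis at x = 0 (among the integer gridlines); the y-axis gridline crossings are at y ∈ {0, 1}.
(c) Together with the visible shape, these determine p as stated.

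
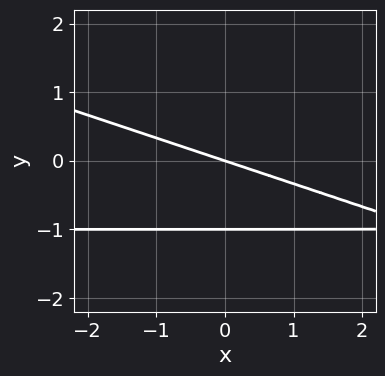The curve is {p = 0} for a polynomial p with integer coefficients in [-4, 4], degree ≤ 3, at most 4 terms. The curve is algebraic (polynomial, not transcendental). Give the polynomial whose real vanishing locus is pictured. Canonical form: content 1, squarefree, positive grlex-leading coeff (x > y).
x*y + 3*y^2 + x + 3*y

1. Degree: a generic line meets the curve in up to 2 points, so deg p = 2.
2. Reading off the gridlines: among the integer gridlines, it crosses the y-axis at y ∈ {-1, 0}; it crosses the x-axis at the gridline x = 0.
3. Fitting integer coefficients to these (and the overall shape) gives p.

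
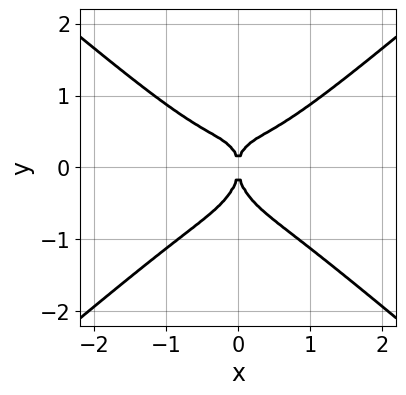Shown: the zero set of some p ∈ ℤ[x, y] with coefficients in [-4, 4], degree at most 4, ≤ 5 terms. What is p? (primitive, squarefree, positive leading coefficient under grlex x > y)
2*x^4 - 2*x^2*y^2 - y^4 - x^2*y + x^2

(a) deg p = 4. No degree-3 curve has this shape.
(b) Symmetries: it's symmetric under x → −x, forcing even powers of x.
(c) Against the integer gridlines: one x-axis crossing is at x = 0; it crosses the y-axis at the gridline y = 0.
(d) Fitting integer coefficients to these (and the overall shape) gives p.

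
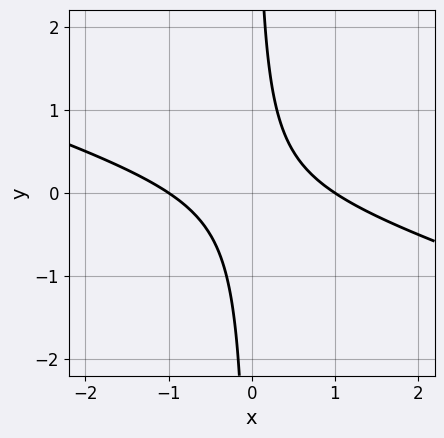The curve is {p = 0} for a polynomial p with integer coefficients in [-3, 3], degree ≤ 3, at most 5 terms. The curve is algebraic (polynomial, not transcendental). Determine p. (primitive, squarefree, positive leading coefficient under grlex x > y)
x^2 + 3*x*y - 1

First, degree: a generic line meets the curve in up to 2 points, so deg p = 2.
Then, from the axis intercepts and sections: among the integer gridlines, it crosses the x-axis at x ∈ {-1, 1}; no y-intercept at any integer in the box.
Finally, these observations pin down the coefficients.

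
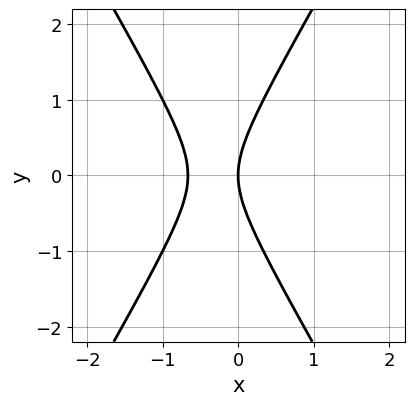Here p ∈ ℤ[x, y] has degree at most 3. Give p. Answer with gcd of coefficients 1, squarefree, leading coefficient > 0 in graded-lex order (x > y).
3*x^2 - y^2 + 2*x

1. deg p = 2.
2. Symmetries: mirror symmetry y ↦ −y ⇒ only even powers of y.
3. Observable constraints: it crosses the x-axis at the gridline x = 0; it crosses the y-axis at the gridline y = 0.
4. The integer polynomial consistent with all of this is the stated p.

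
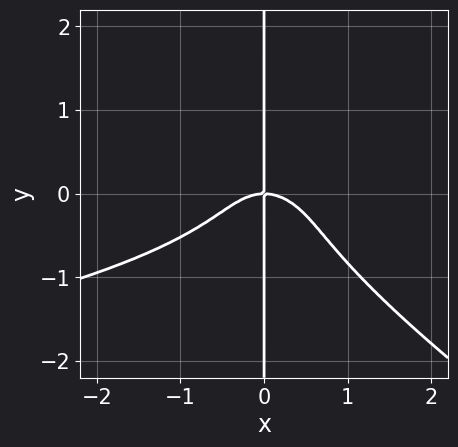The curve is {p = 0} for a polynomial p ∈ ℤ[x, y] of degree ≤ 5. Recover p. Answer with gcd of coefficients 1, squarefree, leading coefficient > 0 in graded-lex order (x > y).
Degree: the shape is more complex than any degree-3 curve, so deg p = 4.
Observable constraints: one x-axis crossing is at x = 0; the visible y-axis segment lies entirely on the curve.
These observations pin down the coefficients.

2*x^2*y^2 + 3*x*y^3 + 2*x^3 + 2*x*y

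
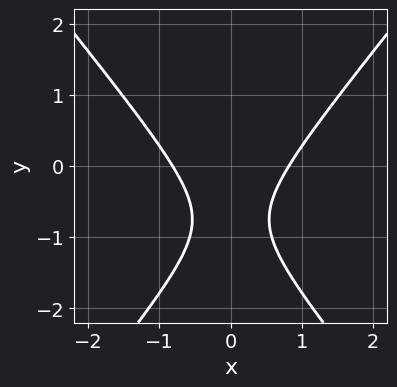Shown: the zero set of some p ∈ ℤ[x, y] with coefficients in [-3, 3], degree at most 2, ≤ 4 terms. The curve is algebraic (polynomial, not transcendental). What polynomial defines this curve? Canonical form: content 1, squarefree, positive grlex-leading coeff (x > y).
The degree is 2 — the shape is more complex than any degree-1 curve.
Symmetries: it's symmetric under x → −x, forcing even powers of x.
Checking where it meets the axes: no y-intercept at any integer in the box.
Solving for integer coefficients yields p as stated.

3*x^2 - 2*y^2 - 3*y - 2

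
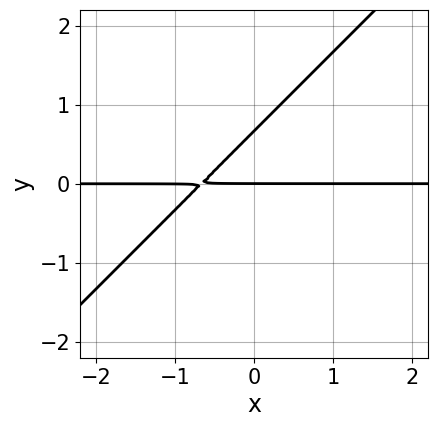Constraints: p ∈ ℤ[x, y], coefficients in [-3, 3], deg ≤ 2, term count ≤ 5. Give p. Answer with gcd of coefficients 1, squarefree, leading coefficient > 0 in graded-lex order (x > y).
3*x*y - 3*y^2 + 2*y

(a) The degree is 2 — no degree-1 curve has this shape.
(b) Against the integer gridlines: every point of the x-axis in the box is on the curve; it meets the y-axis at y = 0 (among the integer gridlines).
(c) These observations pin down the coefficients.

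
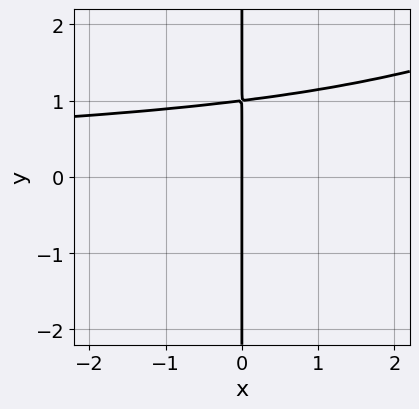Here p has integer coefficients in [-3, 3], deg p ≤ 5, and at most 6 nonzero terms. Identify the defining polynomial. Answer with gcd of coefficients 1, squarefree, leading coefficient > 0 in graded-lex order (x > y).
(a) Degree: a generic line meets the curve in up to 4 points, so deg p = 4.
(b) Against the integer gridlines: every point of the y-axis in the box is on the curve; it meets the x-axis at x = 0 (among the integer gridlines).
(c) These observations pin down the coefficients.

x^2*y^2 - 2*x*y^3 - x*y^2 + 3*x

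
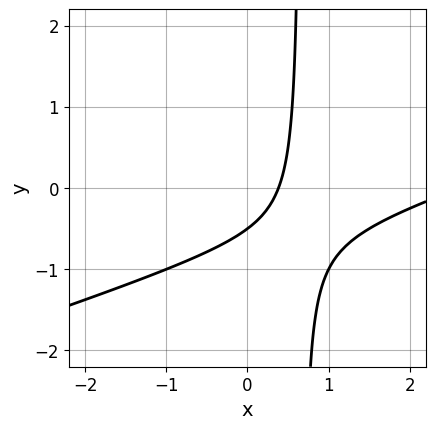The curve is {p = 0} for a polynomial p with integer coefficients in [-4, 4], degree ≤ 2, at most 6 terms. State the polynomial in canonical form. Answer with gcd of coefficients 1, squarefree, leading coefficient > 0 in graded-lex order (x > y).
x^2 - 3*x*y - 3*x + 2*y + 1

(a) deg p = 2. No degree-1 curve has this shape.
(b) Solving for integer coefficients yields p as stated.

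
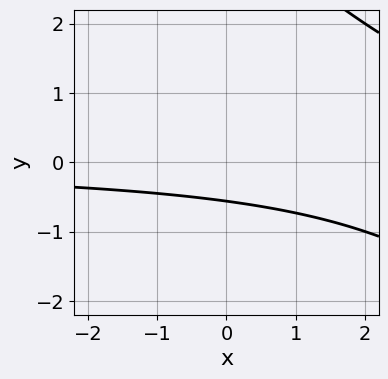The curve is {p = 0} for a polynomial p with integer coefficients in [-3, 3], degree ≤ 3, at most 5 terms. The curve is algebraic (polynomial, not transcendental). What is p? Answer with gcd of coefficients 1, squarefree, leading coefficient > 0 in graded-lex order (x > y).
First, the degree is 2 — a generic line meets the curve in up to 2 points.
Next, reading off the gridlines: the curve avoids every integer x-axis point in the box.
Finally, matching integer coefficients to the picture gives p.

x*y + y^2 - 3*y - 2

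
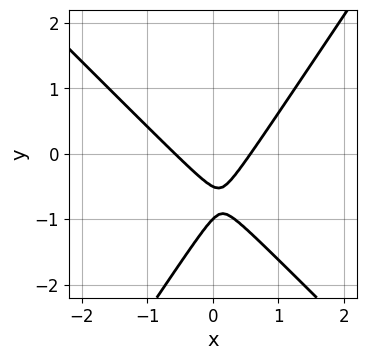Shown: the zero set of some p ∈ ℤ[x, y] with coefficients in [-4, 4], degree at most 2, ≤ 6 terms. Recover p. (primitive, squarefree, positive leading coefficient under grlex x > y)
3*x^2 + x*y - 2*y^2 - 3*y - 1

The degree is 2 — a generic line meets the curve in up to 2 points.
Checking where it meets the axes: it meets the y-axis at y = -1 (among the integer gridlines).
These observations pin down the coefficients.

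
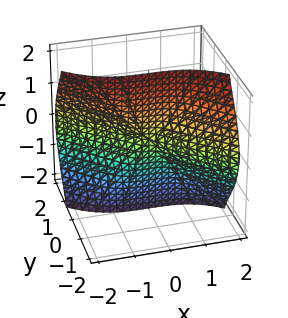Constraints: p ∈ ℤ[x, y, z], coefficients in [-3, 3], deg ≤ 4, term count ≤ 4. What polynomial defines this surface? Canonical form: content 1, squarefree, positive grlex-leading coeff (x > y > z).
x^3 + 2*y^3 + 3*y*z^2

(a) deg p = 3.
(b) From the visible intercepts: one y-axis crossing is at y = 0; it crosses the x-axis at the gridline x = 0.
(c) Matching integer coefficients to the picture gives p.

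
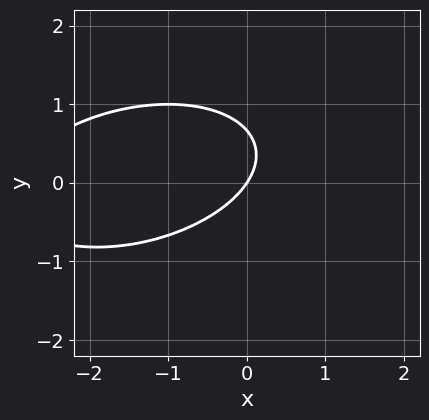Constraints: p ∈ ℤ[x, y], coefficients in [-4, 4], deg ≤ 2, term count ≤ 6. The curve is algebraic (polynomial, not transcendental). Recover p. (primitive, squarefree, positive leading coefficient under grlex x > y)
(a) Degree: a generic line meets the curve in up to 2 points, so deg p = 2.
(b) From the visible intercepts: it meets the x-axis at x = 0 (among the integer gridlines); it meets the y-axis at y = 0 (among the integer gridlines).
(c) Putting this together gives p.

x^2 - x*y + 3*y^2 + 3*x - 2*y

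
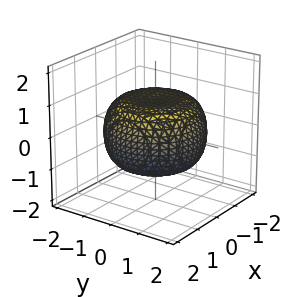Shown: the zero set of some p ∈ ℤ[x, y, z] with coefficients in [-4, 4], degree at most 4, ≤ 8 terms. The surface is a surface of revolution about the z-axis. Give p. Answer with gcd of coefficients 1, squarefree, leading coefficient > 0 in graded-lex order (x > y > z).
x^4 + 2*x^2*y^2 + y^4 - x^2 - y^2 + 3*z^2 - 3

deg p = 4. A generic line meets the surface in up to 4 points.
By symmetry, the z-axis is an axis of rotation, so x and y enter only as x² + y².
Reading off the gridlines: a circular section at z = 1 has radius exactly 1; the z-axis gridline crossings are at z ∈ {-1, 1}.
Fitting integer coefficients to these (and the overall shape) gives p.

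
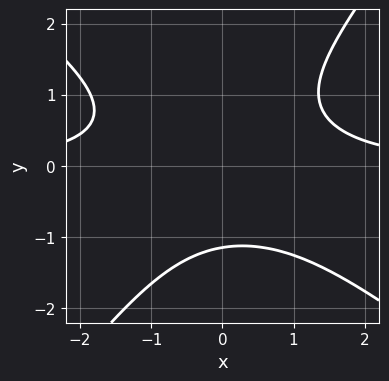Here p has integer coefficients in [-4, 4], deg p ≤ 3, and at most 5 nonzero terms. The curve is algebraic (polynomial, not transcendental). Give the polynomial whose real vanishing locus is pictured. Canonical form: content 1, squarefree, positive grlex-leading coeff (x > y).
Degree: a generic line meets the curve in up to 3 points, so deg p = 3.
Reading off the gridlines: it misses every integer gridline on the x-axis.
Fitting integer coefficients to these (and the overall shape) gives p.

2*x^2*y + x*y^2 - 2*y^3 - 3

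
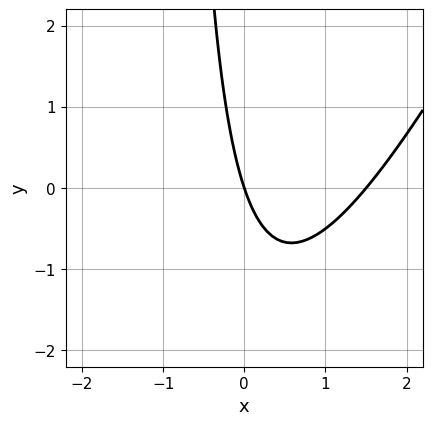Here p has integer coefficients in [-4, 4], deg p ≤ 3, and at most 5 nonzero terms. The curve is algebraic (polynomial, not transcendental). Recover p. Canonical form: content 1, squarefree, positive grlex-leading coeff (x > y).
2*x^2 - x*y - 3*x - y

(a) The degree is 2 — a generic line meets the curve in up to 2 points.
(b) Reading off the gridlines: it meets the y-axis at y = 0 (among the integer gridlines); one x-axis crossing is at x = 0.
(c) These observations pin down the coefficients.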